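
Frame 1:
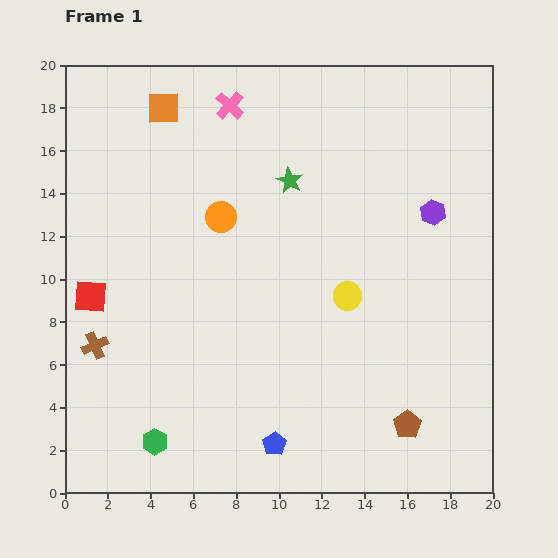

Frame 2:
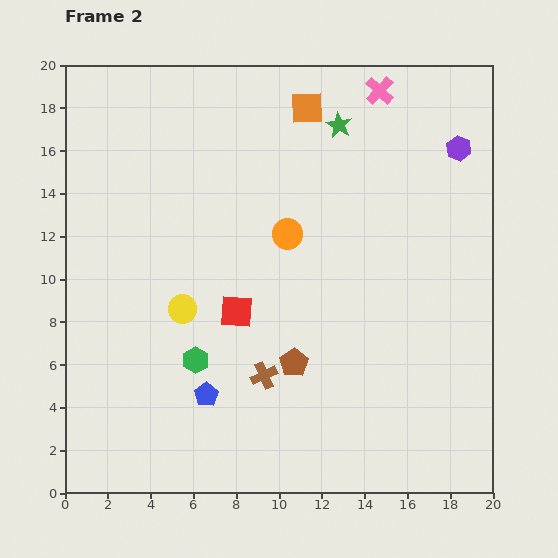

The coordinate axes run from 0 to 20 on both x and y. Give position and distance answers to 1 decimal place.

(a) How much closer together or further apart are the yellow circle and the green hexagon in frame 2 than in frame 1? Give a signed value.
-8.8

Distance in frame 1: 11.3. Distance in frame 2: 2.5.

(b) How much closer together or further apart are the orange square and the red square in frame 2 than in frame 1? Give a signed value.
+0.7

Distance in frame 1: 9.4. Distance in frame 2: 10.1.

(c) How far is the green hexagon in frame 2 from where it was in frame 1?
4.2

The green hexagon moved from (4.2, 2.4) to (6.1, 6.2), a distance of √(1.9² + 3.8²) ≈ 4.2.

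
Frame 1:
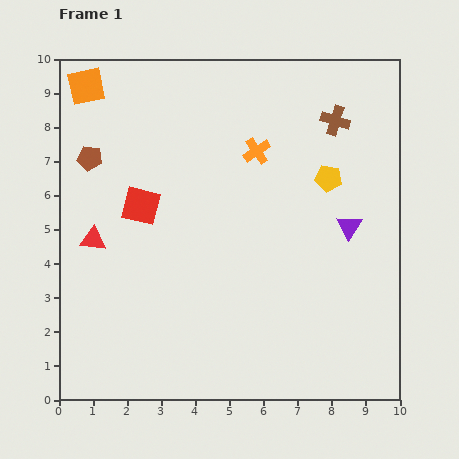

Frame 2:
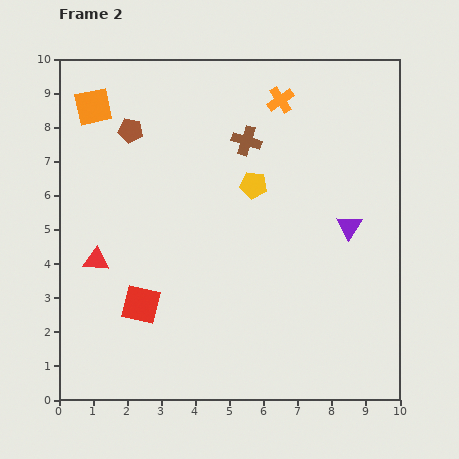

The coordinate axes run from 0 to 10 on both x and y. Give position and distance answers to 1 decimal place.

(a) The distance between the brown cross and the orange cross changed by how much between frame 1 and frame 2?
-0.9

Distance in frame 1: 2.5. Distance in frame 2: 1.6.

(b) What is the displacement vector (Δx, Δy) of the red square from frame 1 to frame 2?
(0.0, -2.9)

The red square was at (2.4, 5.7) in frame 1 and (2.4, 2.8) in frame 2.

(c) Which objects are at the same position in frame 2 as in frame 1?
the purple triangle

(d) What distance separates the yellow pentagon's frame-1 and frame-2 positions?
2.2

The yellow pentagon moved from (7.9, 6.5) to (5.7, 6.3), a distance of √(2.2² + 0.2²) ≈ 2.2.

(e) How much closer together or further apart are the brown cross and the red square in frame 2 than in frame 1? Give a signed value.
-0.5

Distance in frame 1: 6.2. Distance in frame 2: 5.7.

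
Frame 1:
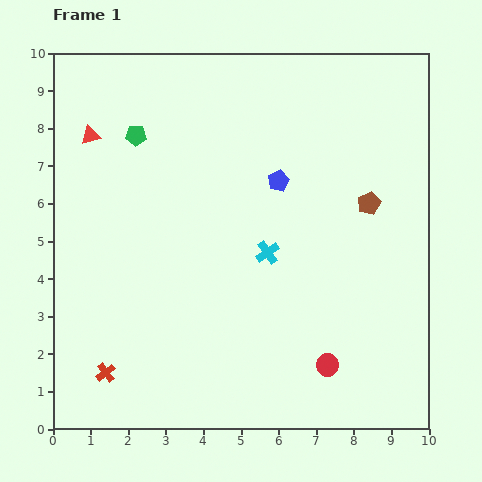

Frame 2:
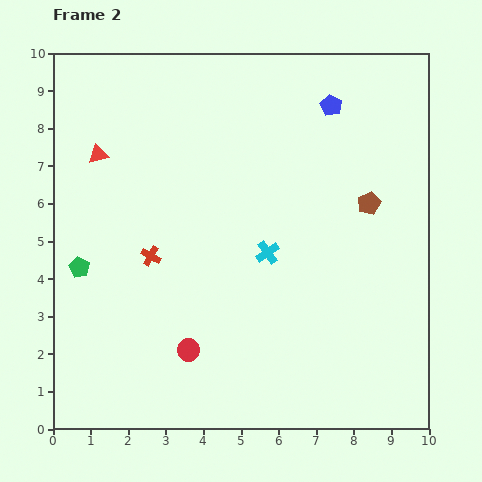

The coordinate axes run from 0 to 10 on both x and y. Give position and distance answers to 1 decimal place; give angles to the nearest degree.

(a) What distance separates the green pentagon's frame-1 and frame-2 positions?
3.8

The green pentagon moved from (2.2, 7.8) to (0.7, 4.3), a distance of √(1.5² + 3.5²) ≈ 3.8.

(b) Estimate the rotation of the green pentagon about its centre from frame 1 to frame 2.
27° clockwise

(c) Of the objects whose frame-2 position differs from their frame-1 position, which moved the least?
the red triangle

(moved 0.5)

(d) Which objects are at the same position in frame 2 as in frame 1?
the cyan cross, the brown pentagon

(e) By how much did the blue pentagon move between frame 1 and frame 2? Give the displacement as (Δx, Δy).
(1.4, 2.0)

The blue pentagon was at (6.0, 6.6) in frame 1 and (7.4, 8.6) in frame 2.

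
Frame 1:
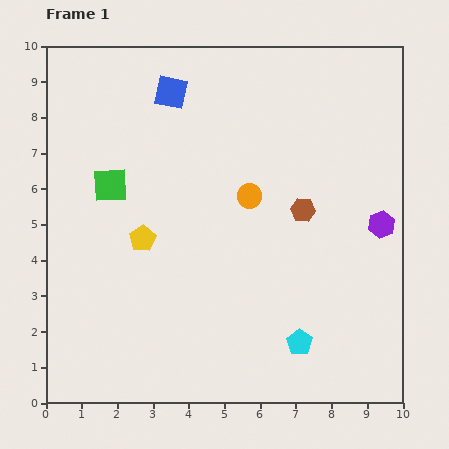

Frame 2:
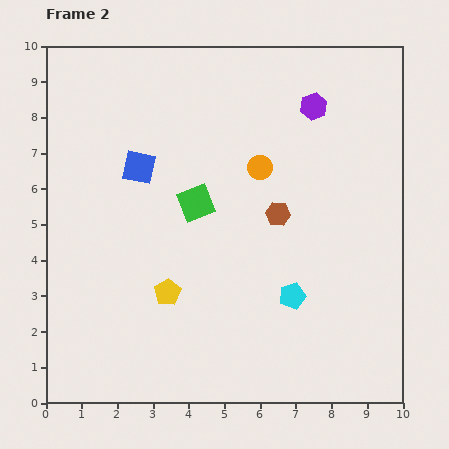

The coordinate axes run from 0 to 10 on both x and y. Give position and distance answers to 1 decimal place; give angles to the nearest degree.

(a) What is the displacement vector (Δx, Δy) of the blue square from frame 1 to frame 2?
(-0.9, -2.1)

The blue square was at (3.5, 8.7) in frame 1 and (2.6, 6.6) in frame 2.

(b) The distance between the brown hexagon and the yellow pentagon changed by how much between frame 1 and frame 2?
-0.8

Distance in frame 1: 4.6. Distance in frame 2: 3.8.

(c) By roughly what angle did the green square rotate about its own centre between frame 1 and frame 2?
18° counter-clockwise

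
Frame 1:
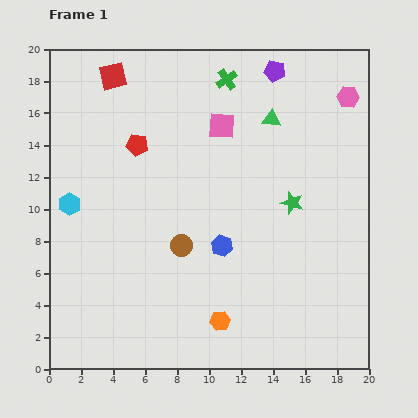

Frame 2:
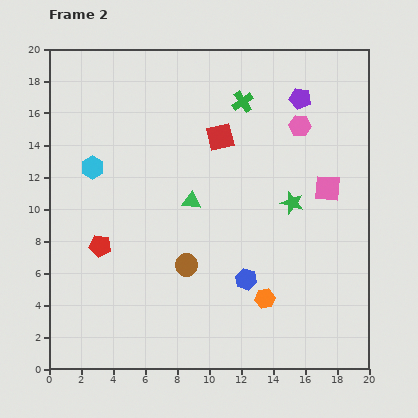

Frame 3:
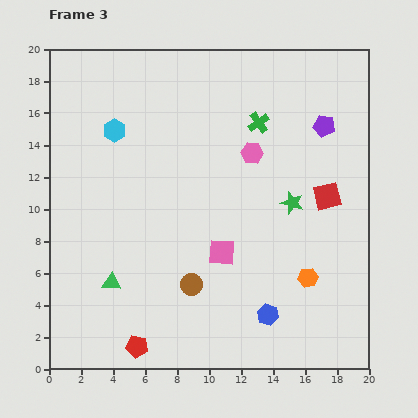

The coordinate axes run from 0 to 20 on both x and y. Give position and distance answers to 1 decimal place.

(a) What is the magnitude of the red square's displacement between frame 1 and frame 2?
7.7

The red square moved from (4.0, 18.3) to (10.7, 14.5), a distance of √(6.7² + 3.8²) ≈ 7.7.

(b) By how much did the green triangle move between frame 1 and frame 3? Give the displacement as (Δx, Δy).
(-10.0, -10.2)

The green triangle was at (13.9, 15.6) in frame 1 and (3.9, 5.4) in frame 3.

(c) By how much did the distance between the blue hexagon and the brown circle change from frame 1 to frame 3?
+2.7

Distance in frame 1: 2.5. Distance in frame 3: 5.2.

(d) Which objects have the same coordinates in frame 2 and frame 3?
the green star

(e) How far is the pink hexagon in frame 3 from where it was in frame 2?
3.4

The pink hexagon moved from (15.7, 15.2) to (12.7, 13.5), a distance of √(3.0² + 1.7²) ≈ 3.4.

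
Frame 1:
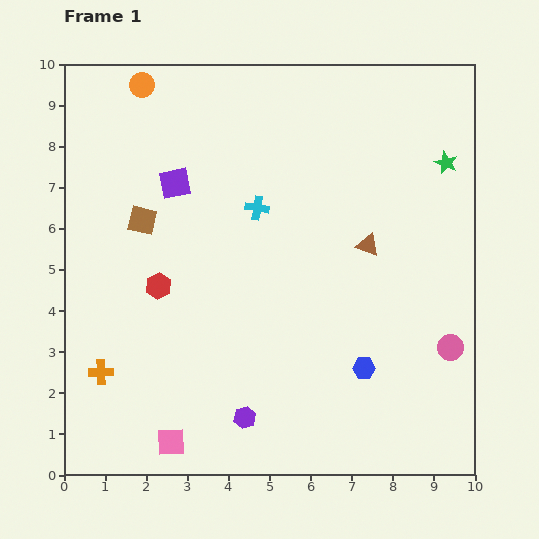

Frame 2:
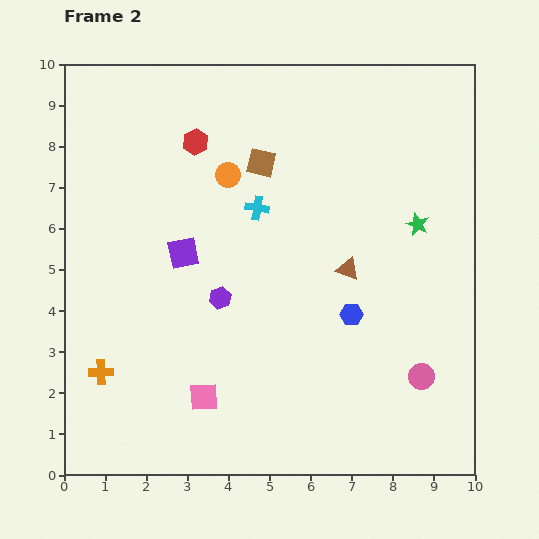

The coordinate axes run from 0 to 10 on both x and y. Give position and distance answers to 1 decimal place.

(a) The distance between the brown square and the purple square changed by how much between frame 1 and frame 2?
+1.7

Distance in frame 1: 1.2. Distance in frame 2: 2.9.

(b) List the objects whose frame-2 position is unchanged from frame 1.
the cyan cross, the orange cross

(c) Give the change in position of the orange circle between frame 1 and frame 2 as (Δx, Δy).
(2.1, -2.2)

The orange circle was at (1.9, 9.5) in frame 1 and (4.0, 7.3) in frame 2.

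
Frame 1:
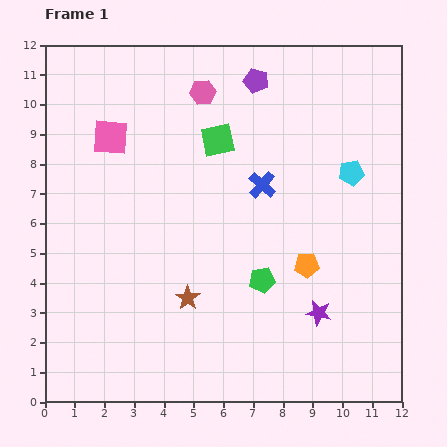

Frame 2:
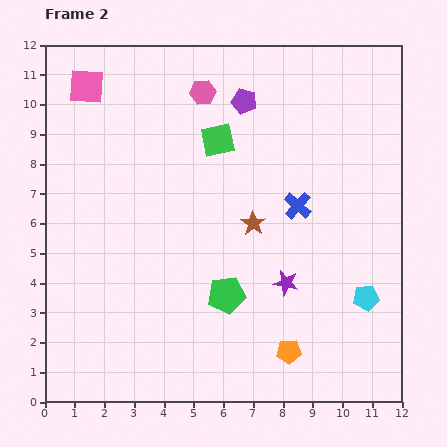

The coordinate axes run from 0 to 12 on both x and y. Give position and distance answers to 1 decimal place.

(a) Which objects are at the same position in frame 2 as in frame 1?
the pink hexagon, the green square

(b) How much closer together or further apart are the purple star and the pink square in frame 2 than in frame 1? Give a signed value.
+0.2

Distance in frame 1: 9.2. Distance in frame 2: 9.4.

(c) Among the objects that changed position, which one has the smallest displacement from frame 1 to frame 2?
the purple pentagon

(moved 0.8)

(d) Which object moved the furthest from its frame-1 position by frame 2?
the cyan pentagon

(moved 4.2; next 3.3)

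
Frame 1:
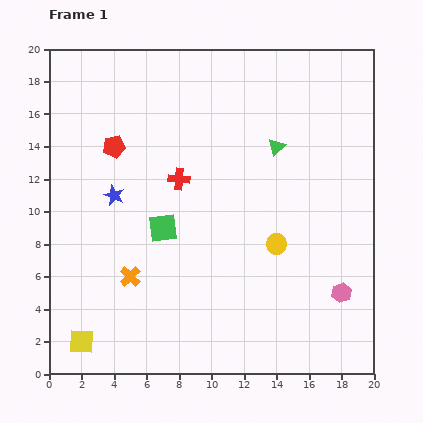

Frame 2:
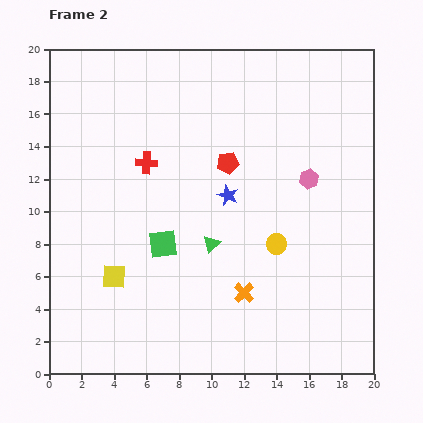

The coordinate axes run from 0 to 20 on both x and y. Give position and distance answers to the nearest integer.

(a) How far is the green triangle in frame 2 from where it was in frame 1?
7

The green triangle moved from (14, 14) to (10, 8), a distance of √(4² + 6²) ≈ 7.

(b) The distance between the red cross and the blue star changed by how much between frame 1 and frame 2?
+1

Distance in frame 1: 4. Distance in frame 2: 5.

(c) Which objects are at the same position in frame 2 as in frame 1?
the yellow circle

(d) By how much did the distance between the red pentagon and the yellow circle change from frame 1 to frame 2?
-6

Distance in frame 1: 12. Distance in frame 2: 6.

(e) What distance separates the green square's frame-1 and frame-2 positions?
1

The green square moved from (7, 9) to (7, 8), a distance of √(0² + 1²) ≈ 1.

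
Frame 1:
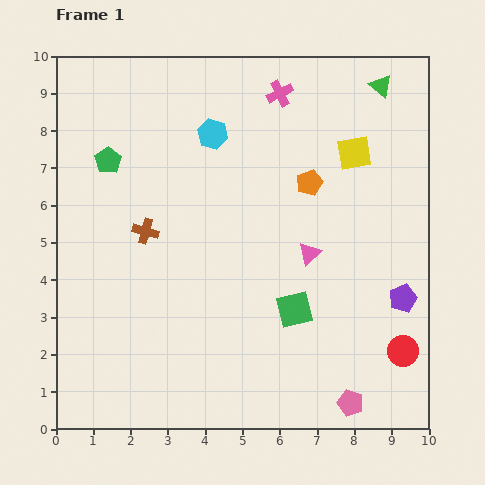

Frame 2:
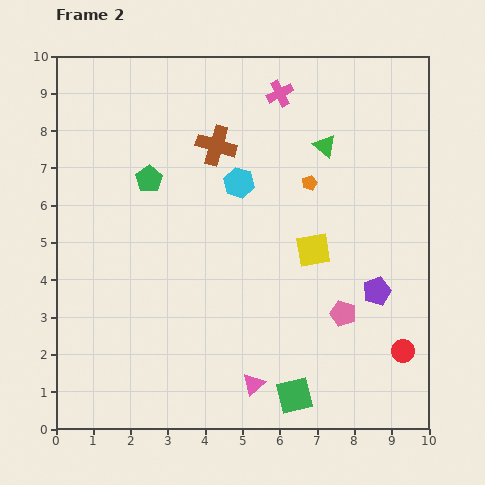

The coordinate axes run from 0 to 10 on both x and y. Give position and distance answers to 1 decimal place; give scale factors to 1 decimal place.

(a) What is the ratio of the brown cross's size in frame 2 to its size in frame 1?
1.6×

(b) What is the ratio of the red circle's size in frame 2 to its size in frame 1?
0.7×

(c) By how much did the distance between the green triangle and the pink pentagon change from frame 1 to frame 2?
-4.0

Distance in frame 1: 8.5. Distance in frame 2: 4.5.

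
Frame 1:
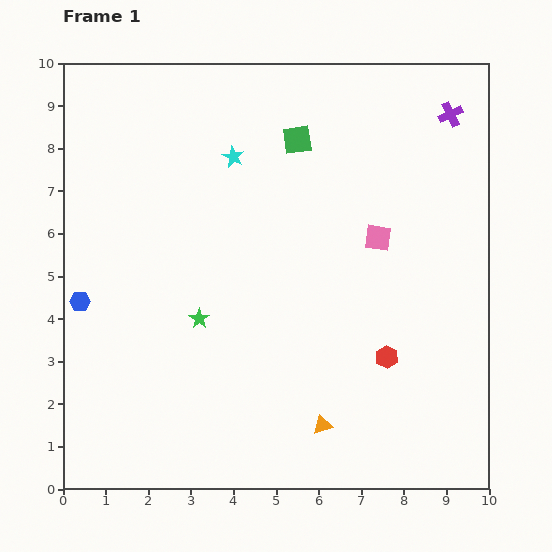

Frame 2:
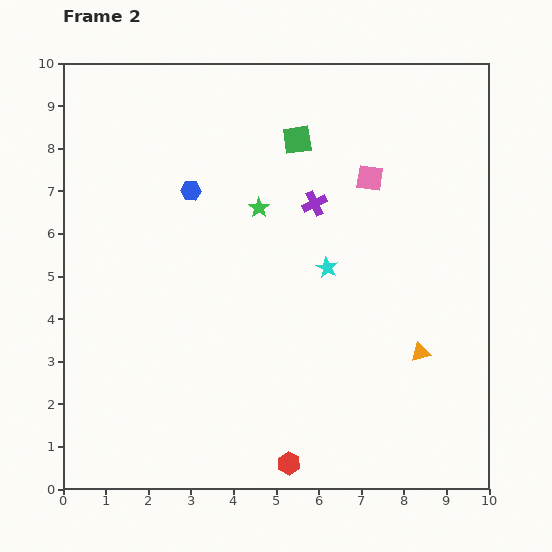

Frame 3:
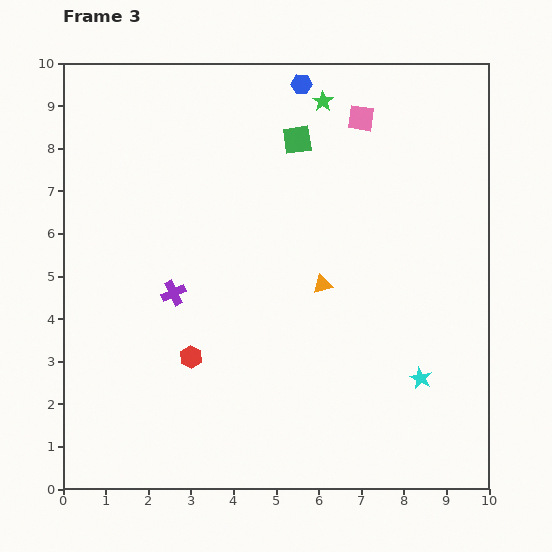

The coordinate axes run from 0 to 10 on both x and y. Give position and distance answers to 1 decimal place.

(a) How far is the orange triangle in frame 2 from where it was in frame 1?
2.9

The orange triangle moved from (6.1, 1.5) to (8.4, 3.2), a distance of √(2.3² + 1.7²) ≈ 2.9.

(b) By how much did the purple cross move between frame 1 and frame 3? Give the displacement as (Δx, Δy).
(-6.5, -4.2)

The purple cross was at (9.1, 8.8) in frame 1 and (2.6, 4.6) in frame 3.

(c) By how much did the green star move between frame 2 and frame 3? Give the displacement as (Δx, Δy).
(1.5, 2.5)

The green star was at (4.6, 6.6) in frame 2 and (6.1, 9.1) in frame 3.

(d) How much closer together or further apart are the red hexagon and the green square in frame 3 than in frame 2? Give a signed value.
-1.9

Distance in frame 2: 7.6. Distance in frame 3: 5.7.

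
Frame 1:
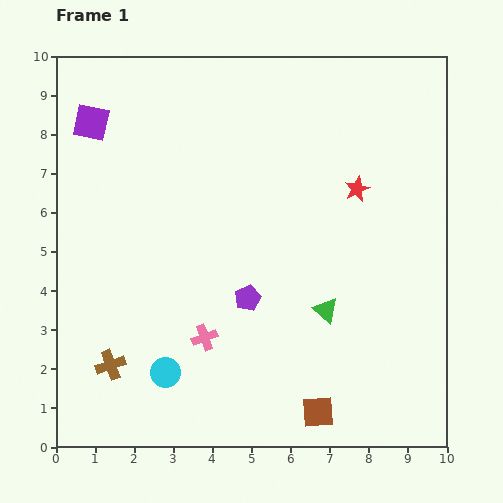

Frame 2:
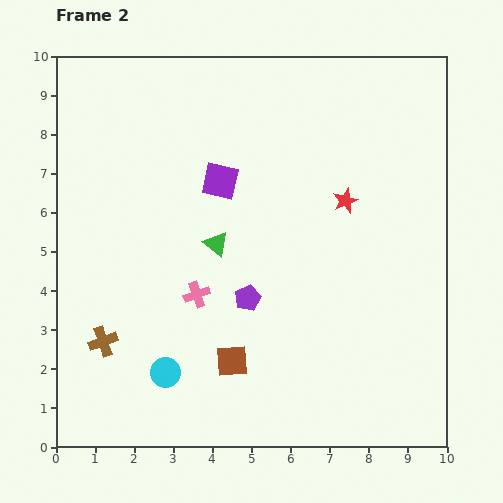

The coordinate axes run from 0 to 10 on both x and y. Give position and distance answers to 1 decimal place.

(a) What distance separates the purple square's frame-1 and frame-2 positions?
3.6

The purple square moved from (0.9, 8.3) to (4.2, 6.8), a distance of √(3.3² + 1.5²) ≈ 3.6.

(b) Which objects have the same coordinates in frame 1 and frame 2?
the purple pentagon, the cyan circle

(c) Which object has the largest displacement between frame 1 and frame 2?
the purple square

(moved 3.6; next 3.3)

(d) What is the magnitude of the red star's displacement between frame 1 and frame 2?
0.4

The red star moved from (7.7, 6.6) to (7.4, 6.3), a distance of √(0.3² + 0.3²) ≈ 0.4.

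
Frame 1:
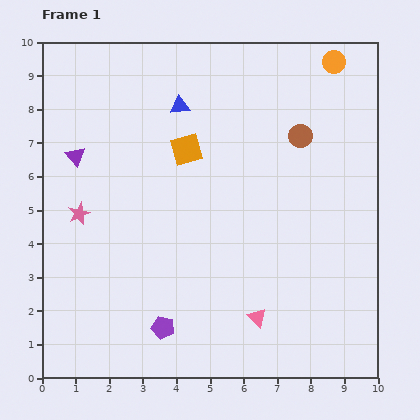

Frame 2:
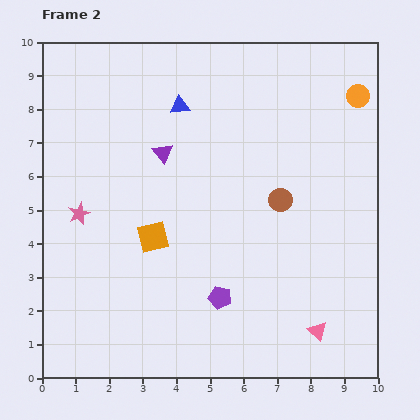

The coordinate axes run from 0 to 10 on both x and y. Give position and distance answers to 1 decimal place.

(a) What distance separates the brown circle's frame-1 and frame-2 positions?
2.0

The brown circle moved from (7.7, 7.2) to (7.1, 5.3), a distance of √(0.6² + 1.9²) ≈ 2.0.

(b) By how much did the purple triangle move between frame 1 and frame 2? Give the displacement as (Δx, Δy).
(2.6, 0.1)

The purple triangle was at (1.0, 6.6) in frame 1 and (3.6, 6.7) in frame 2.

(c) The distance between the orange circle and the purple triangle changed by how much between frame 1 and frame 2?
-2.2

Distance in frame 1: 8.2. Distance in frame 2: 6.0.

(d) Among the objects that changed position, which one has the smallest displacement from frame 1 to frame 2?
the orange circle

(moved 1.2)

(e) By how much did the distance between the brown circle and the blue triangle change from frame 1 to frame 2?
+0.4

Distance in frame 1: 3.7. Distance in frame 2: 4.1.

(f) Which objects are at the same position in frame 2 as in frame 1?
the pink star, the blue triangle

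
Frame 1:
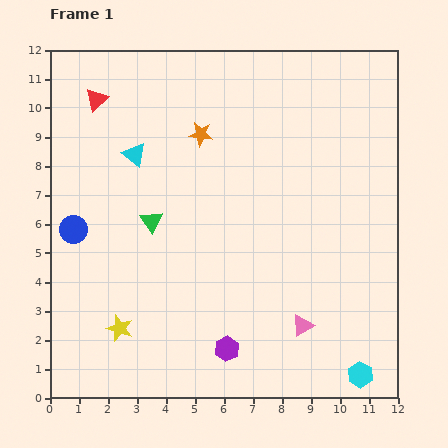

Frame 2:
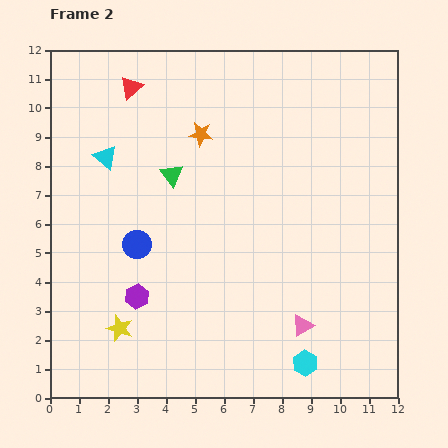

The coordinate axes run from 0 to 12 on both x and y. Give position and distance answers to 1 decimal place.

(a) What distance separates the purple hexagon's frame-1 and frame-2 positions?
3.6

The purple hexagon moved from (6.1, 1.7) to (3.0, 3.5), a distance of √(3.1² + 1.8²) ≈ 3.6.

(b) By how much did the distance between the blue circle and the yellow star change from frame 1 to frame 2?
-0.8

Distance in frame 1: 3.8. Distance in frame 2: 3.0.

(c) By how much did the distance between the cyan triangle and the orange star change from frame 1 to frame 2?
+1.0

Distance in frame 1: 2.4. Distance in frame 2: 3.4.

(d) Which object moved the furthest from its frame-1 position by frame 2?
the purple hexagon

(moved 3.6; next 2.3)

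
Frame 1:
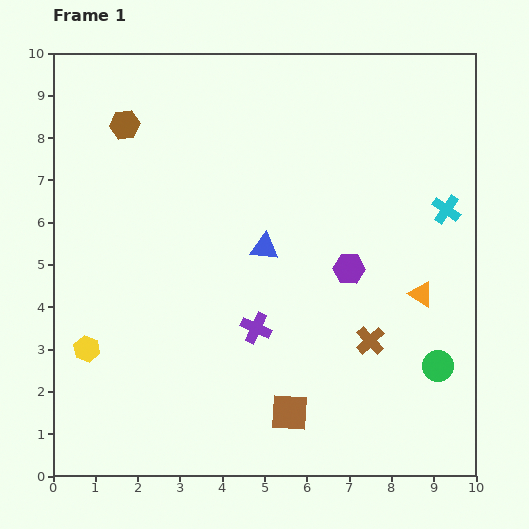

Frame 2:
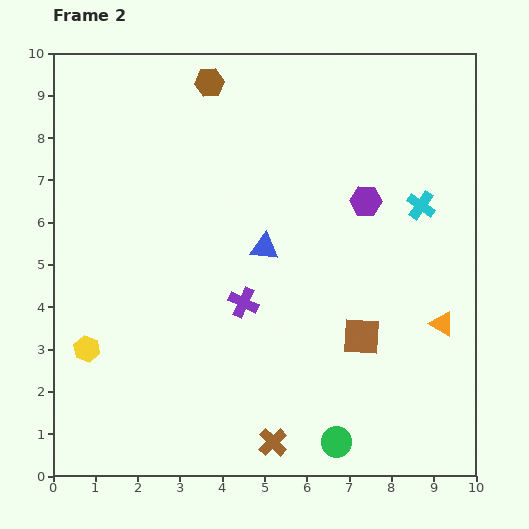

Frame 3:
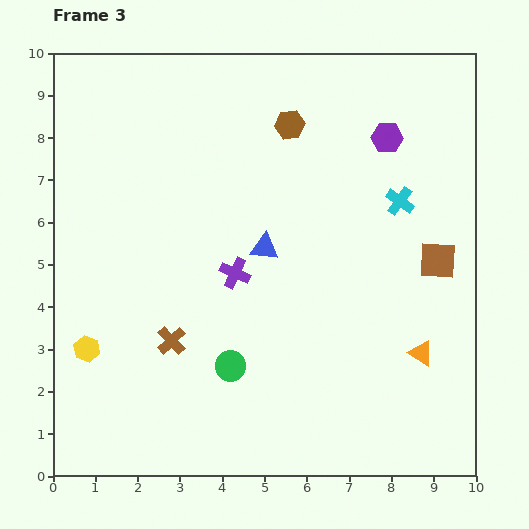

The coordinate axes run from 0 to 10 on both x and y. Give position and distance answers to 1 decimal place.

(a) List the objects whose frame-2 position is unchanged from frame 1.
the blue triangle, the yellow hexagon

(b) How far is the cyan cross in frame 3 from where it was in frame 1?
1.1

The cyan cross moved from (9.3, 6.3) to (8.2, 6.5), a distance of √(1.1² + 0.2²) ≈ 1.1.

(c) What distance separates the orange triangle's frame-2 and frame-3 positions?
0.9

The orange triangle moved from (9.2, 3.6) to (8.7, 2.9), a distance of √(0.5² + 0.7²) ≈ 0.9.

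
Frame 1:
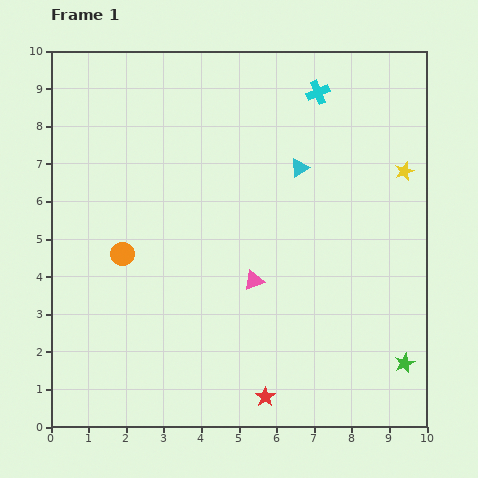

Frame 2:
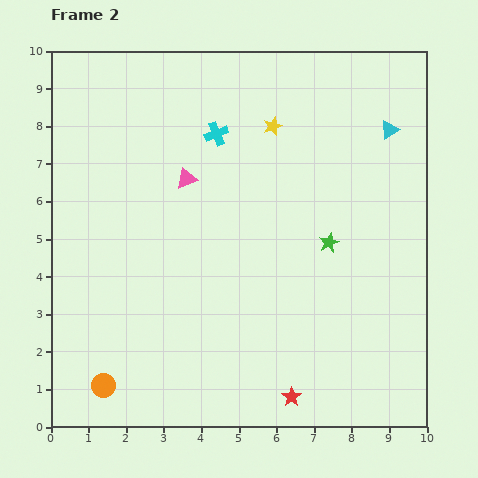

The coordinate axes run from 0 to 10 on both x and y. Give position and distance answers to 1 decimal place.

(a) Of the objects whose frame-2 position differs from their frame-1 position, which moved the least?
the red star

(moved 0.7)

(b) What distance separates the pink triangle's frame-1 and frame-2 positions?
3.2

The pink triangle moved from (5.4, 3.9) to (3.6, 6.6), a distance of √(1.8² + 2.7²) ≈ 3.2.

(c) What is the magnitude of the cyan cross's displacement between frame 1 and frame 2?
2.9

The cyan cross moved from (7.1, 8.9) to (4.4, 7.8), a distance of √(2.7² + 1.1²) ≈ 2.9.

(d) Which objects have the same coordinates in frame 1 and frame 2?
none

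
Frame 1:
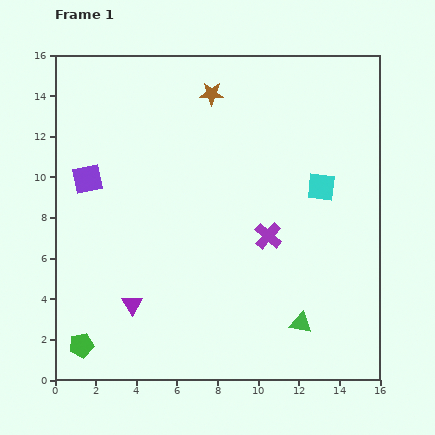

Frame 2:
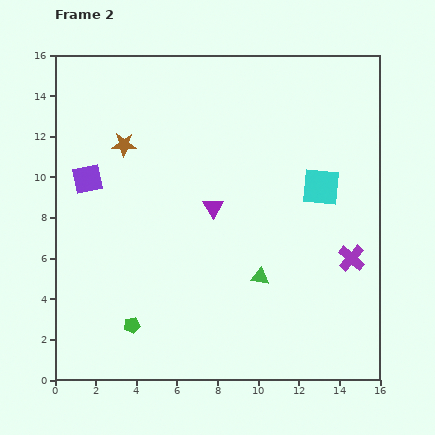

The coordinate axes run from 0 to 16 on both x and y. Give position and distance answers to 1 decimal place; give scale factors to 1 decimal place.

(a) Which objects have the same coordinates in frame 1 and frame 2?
the cyan square, the purple square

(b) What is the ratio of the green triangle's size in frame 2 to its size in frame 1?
0.8×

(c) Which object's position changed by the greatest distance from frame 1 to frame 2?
the purple triangle

(moved 6.2; next 5.0)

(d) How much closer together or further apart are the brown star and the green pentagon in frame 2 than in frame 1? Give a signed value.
-5.1

Distance in frame 1: 14.0. Distance in frame 2: 8.9.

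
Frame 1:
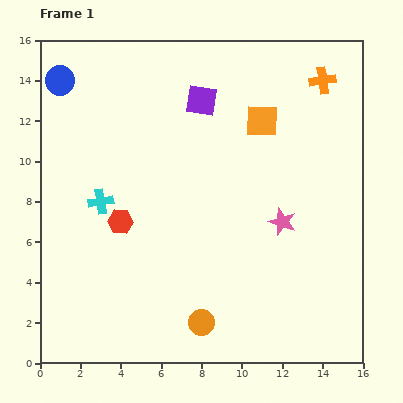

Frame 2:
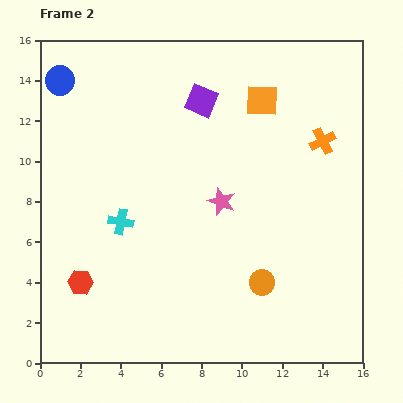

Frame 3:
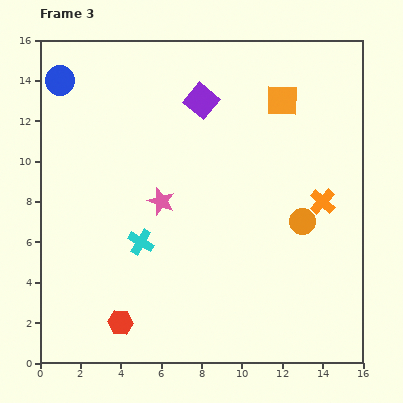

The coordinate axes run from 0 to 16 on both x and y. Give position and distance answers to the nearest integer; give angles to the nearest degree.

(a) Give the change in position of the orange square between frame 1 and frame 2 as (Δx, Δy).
(0, 1)

The orange square was at (11, 12) in frame 1 and (11, 13) in frame 2.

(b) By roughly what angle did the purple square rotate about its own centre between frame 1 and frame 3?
33° clockwise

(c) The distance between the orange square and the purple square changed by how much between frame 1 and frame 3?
+1

Distance in frame 1: 3. Distance in frame 3: 4.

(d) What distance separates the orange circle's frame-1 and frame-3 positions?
7

The orange circle moved from (8, 2) to (13, 7), a distance of √(5² + 5²) ≈ 7.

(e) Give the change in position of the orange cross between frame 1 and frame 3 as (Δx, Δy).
(0, -6)

The orange cross was at (14, 14) in frame 1 and (14, 8) in frame 3.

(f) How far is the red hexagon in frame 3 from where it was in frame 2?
3

The red hexagon moved from (2, 4) to (4, 2), a distance of √(2² + 2²) ≈ 3.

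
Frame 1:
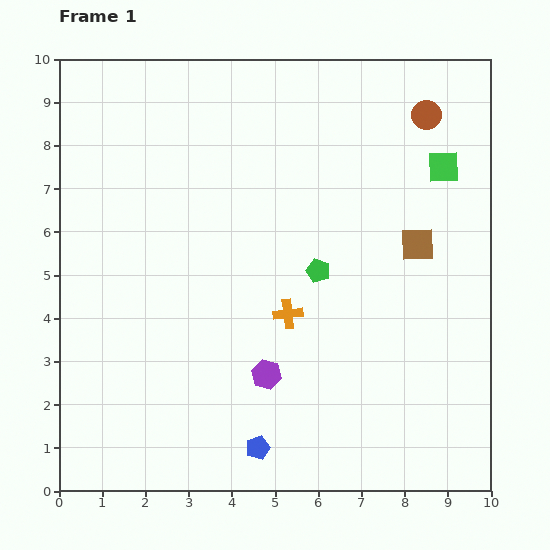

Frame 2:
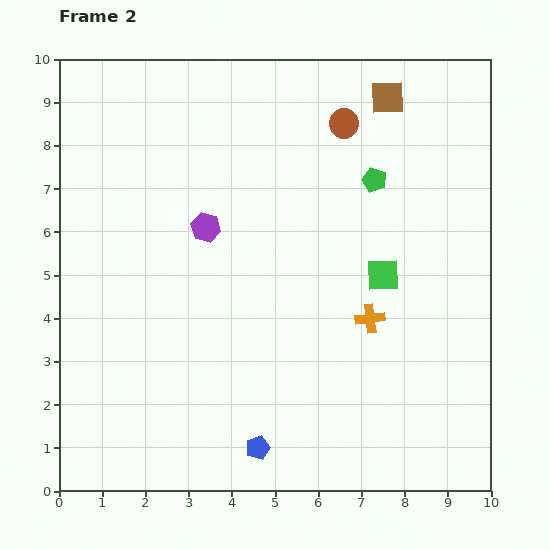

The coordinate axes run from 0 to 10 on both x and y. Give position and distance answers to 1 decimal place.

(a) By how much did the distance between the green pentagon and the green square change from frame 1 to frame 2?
-1.6

Distance in frame 1: 3.8. Distance in frame 2: 2.2.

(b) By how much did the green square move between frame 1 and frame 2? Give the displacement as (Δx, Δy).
(-1.4, -2.5)

The green square was at (8.9, 7.5) in frame 1 and (7.5, 5.0) in frame 2.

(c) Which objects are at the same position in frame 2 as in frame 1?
the blue pentagon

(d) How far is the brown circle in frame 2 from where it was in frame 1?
1.9

The brown circle moved from (8.5, 8.7) to (6.6, 8.5), a distance of √(1.9² + 0.2²) ≈ 1.9.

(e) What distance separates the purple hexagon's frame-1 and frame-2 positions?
3.7

The purple hexagon moved from (4.8, 2.7) to (3.4, 6.1), a distance of √(1.4² + 3.4²) ≈ 3.7.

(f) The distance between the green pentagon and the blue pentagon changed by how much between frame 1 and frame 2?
+2.5

Distance in frame 1: 4.3. Distance in frame 2: 6.8.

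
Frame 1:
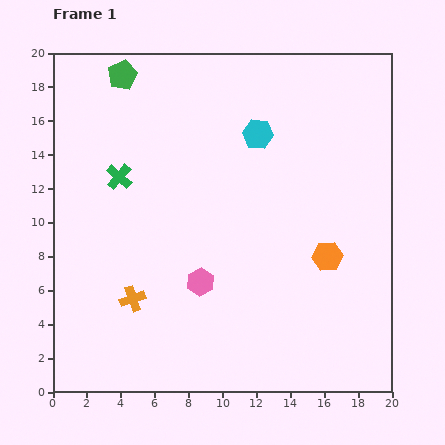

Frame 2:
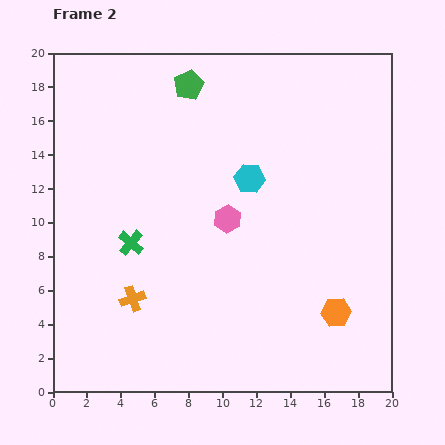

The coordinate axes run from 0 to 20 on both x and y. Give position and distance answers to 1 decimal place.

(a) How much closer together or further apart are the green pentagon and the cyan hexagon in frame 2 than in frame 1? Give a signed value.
-2.1

Distance in frame 1: 8.7. Distance in frame 2: 6.6.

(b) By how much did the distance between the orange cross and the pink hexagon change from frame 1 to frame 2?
+3.2

Distance in frame 1: 4.1. Distance in frame 2: 7.3.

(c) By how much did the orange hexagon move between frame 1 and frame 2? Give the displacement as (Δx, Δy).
(0.5, -3.3)

The orange hexagon was at (16.2, 8.0) in frame 1 and (16.7, 4.7) in frame 2.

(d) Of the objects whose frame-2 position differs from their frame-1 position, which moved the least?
the cyan hexagon

(moved 2.6)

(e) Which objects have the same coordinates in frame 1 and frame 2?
the orange cross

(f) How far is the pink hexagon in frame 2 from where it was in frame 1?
4.0

The pink hexagon moved from (8.7, 6.5) to (10.3, 10.2), a distance of √(1.6² + 3.7²) ≈ 4.0.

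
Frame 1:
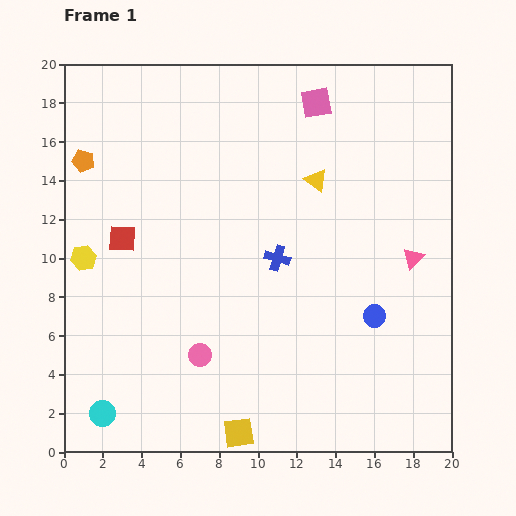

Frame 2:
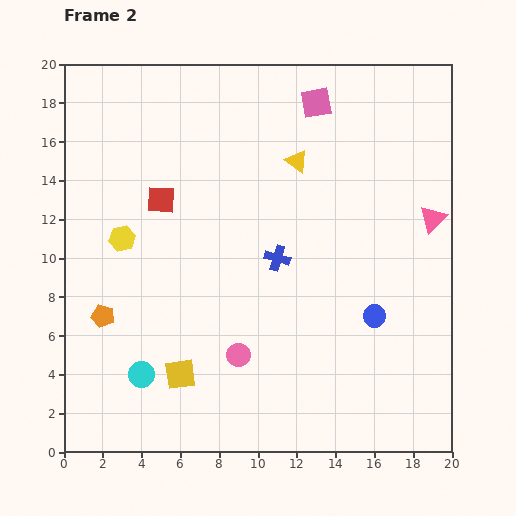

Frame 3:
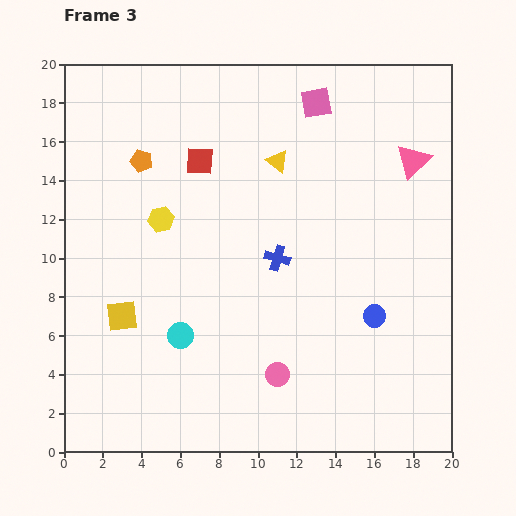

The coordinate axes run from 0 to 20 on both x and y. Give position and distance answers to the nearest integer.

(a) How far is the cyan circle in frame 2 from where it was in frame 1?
3

The cyan circle moved from (2, 2) to (4, 4), a distance of √(2² + 2²) ≈ 3.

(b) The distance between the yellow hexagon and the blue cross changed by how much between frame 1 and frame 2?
-2

Distance in frame 1: 10. Distance in frame 2: 8.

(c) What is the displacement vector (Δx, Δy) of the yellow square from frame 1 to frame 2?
(-3, 3)

The yellow square was at (9, 1) in frame 1 and (6, 4) in frame 2.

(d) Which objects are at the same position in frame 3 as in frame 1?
the blue circle, the blue cross, the pink square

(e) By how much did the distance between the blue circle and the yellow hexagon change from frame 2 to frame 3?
-2

Distance in frame 2: 14. Distance in frame 3: 12.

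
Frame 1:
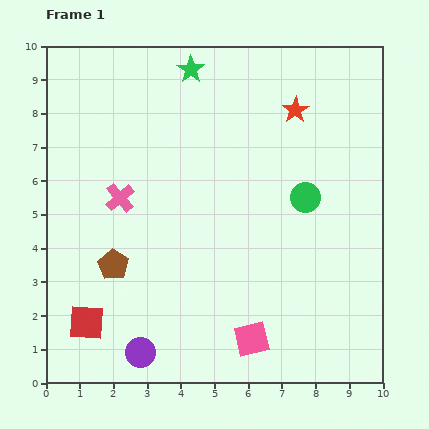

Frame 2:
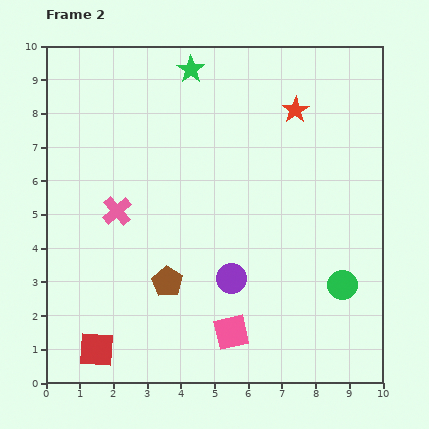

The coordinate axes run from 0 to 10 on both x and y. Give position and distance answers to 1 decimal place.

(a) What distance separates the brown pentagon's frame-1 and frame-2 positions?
1.7

The brown pentagon moved from (2.0, 3.5) to (3.6, 3.0), a distance of √(1.6² + 0.5²) ≈ 1.7.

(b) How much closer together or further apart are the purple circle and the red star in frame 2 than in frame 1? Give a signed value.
-3.2

Distance in frame 1: 8.5. Distance in frame 2: 5.3.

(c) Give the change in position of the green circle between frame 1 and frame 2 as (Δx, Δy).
(1.1, -2.6)

The green circle was at (7.7, 5.5) in frame 1 and (8.8, 2.9) in frame 2.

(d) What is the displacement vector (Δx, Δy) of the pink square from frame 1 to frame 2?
(-0.6, 0.2)

The pink square was at (6.1, 1.3) in frame 1 and (5.5, 1.5) in frame 2.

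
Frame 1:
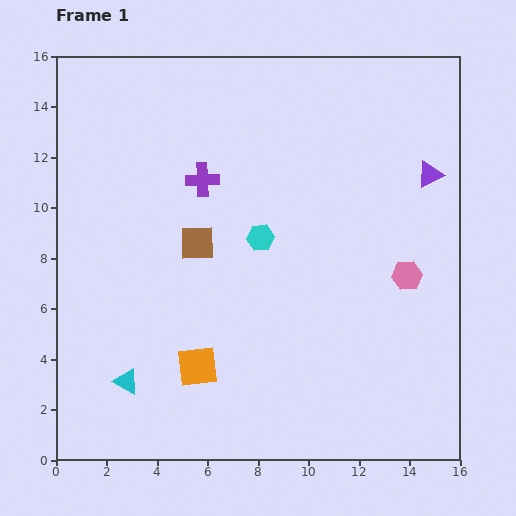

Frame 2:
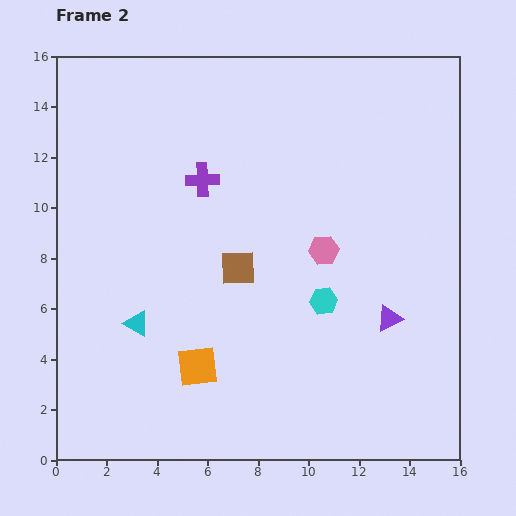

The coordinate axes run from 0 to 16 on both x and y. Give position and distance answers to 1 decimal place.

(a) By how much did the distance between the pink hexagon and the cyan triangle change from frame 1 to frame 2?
-4.0

Distance in frame 1: 11.9. Distance in frame 2: 7.9.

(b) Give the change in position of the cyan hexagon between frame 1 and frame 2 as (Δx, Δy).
(2.5, -2.5)

The cyan hexagon was at (8.1, 8.8) in frame 1 and (10.6, 6.3) in frame 2.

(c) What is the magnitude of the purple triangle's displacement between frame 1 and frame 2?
5.9

The purple triangle moved from (14.8, 11.3) to (13.2, 5.6), a distance of √(1.6² + 5.7²) ≈ 5.9.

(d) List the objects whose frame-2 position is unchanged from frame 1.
the orange square, the purple cross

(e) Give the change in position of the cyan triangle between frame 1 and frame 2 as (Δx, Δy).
(0.4, 2.3)

The cyan triangle was at (2.8, 3.1) in frame 1 and (3.2, 5.4) in frame 2.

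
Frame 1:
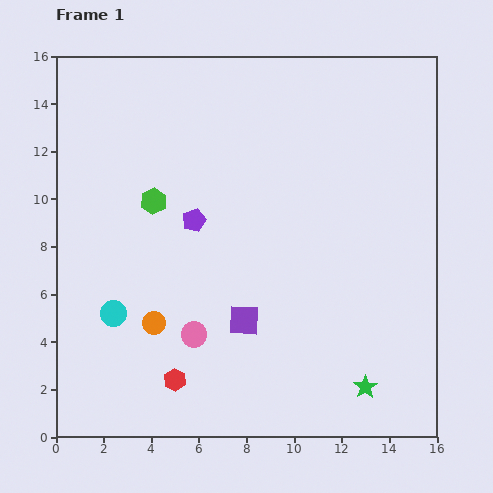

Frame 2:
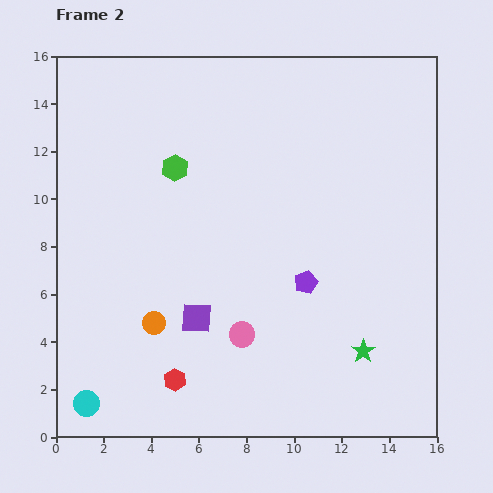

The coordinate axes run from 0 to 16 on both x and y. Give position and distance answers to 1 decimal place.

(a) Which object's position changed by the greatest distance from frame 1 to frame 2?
the purple pentagon

(moved 5.4; next 4.0)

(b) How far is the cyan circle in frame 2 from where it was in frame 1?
4.0

The cyan circle moved from (2.4, 5.2) to (1.3, 1.4), a distance of √(1.1² + 3.8²) ≈ 4.0.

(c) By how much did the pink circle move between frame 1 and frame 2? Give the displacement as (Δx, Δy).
(2.0, 0.0)

The pink circle was at (5.8, 4.3) in frame 1 and (7.8, 4.3) in frame 2.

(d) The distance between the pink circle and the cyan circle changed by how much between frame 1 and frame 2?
+3.6

Distance in frame 1: 3.5. Distance in frame 2: 7.1.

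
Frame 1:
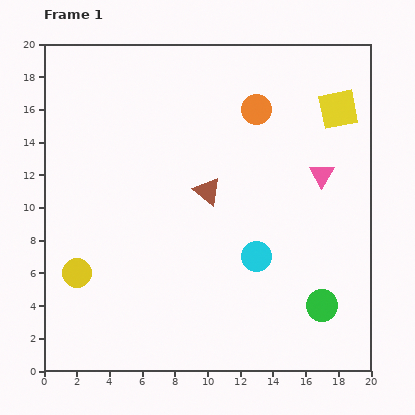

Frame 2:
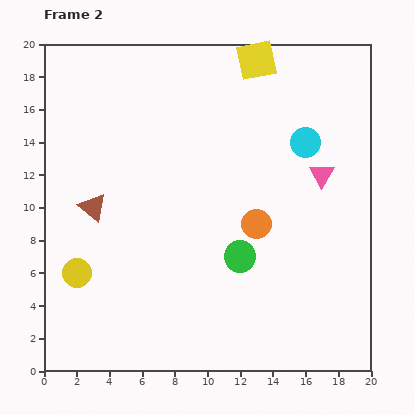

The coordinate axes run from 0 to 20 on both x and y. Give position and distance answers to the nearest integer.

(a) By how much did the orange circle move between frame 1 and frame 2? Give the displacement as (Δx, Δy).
(0, -7)

The orange circle was at (13, 16) in frame 1 and (13, 9) in frame 2.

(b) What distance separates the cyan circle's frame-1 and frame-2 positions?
8

The cyan circle moved from (13, 7) to (16, 14), a distance of √(3² + 7²) ≈ 8.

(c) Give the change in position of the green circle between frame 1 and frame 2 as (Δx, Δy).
(-5, 3)

The green circle was at (17, 4) in frame 1 and (12, 7) in frame 2.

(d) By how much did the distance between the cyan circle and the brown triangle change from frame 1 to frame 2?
+9

Distance in frame 1: 5. Distance in frame 2: 14.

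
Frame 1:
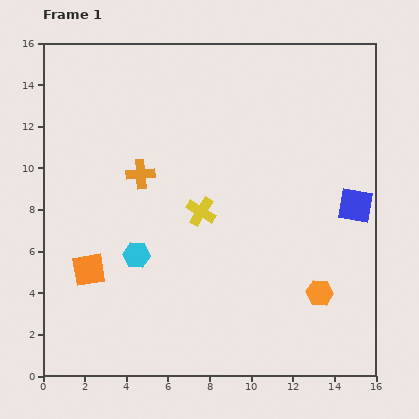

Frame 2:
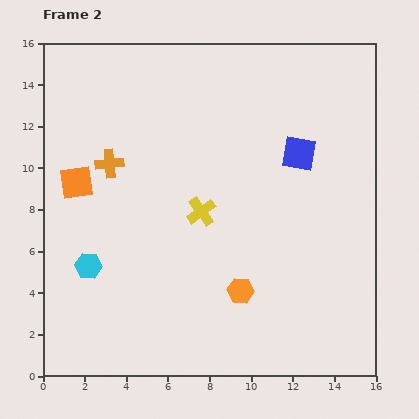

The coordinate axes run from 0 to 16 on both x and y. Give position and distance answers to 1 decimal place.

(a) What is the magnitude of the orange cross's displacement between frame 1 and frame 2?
1.6

The orange cross moved from (4.7, 9.7) to (3.2, 10.2), a distance of √(1.5² + 0.5²) ≈ 1.6.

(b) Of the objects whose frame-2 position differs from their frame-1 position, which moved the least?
the orange cross

(moved 1.6)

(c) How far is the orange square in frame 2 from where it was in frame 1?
4.2

The orange square moved from (2.2, 5.1) to (1.6, 9.3), a distance of √(0.6² + 4.2²) ≈ 4.2.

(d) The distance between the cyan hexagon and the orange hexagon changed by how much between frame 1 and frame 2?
-1.6

Distance in frame 1: 9.0. Distance in frame 2: 7.4.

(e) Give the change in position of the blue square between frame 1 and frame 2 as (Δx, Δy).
(-2.7, 2.5)

The blue square was at (15.0, 8.2) in frame 1 and (12.3, 10.7) in frame 2.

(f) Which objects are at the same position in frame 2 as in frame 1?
the yellow cross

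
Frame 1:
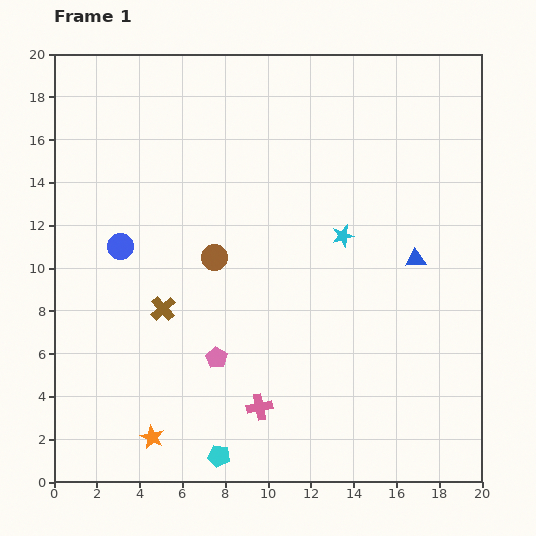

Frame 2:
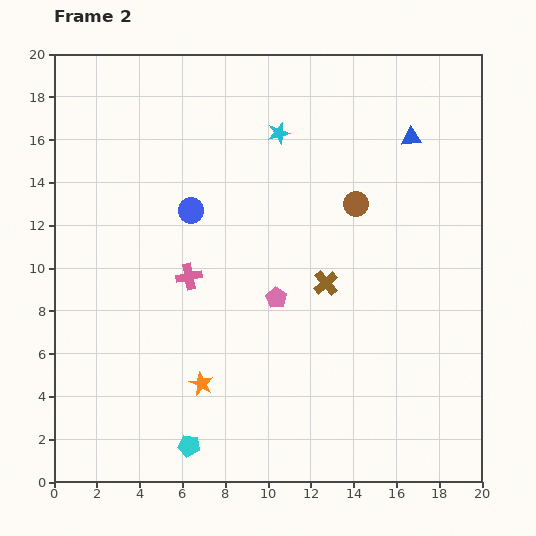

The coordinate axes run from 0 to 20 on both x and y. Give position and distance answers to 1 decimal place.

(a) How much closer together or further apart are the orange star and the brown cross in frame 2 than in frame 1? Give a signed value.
+1.5

Distance in frame 1: 6.0. Distance in frame 2: 7.5.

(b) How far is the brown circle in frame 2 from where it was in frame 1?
7.1

The brown circle moved from (7.5, 10.5) to (14.1, 13.0), a distance of √(6.6² + 2.5²) ≈ 7.1.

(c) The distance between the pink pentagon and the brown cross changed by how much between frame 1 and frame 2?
-1.0

Distance in frame 1: 3.4. Distance in frame 2: 2.4.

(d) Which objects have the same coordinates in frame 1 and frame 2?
none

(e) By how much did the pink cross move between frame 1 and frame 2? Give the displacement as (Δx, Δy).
(-3.3, 6.1)

The pink cross was at (9.6, 3.5) in frame 1 and (6.3, 9.6) in frame 2.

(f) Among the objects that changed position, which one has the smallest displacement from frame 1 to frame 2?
the cyan pentagon

(moved 1.5)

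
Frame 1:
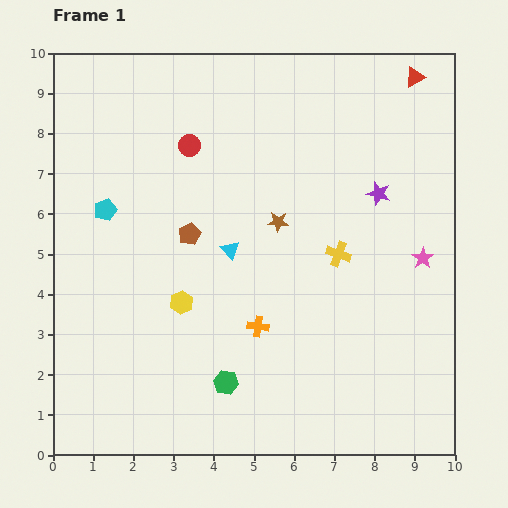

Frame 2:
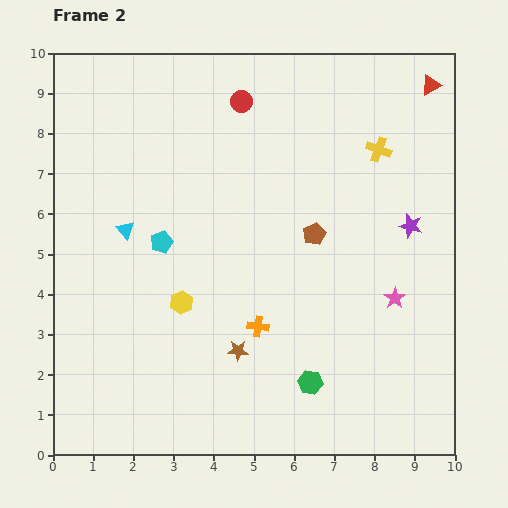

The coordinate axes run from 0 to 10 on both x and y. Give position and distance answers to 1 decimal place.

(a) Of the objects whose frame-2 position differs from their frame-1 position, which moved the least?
the red triangle

(moved 0.4)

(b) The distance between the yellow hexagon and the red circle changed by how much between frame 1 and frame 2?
+1.3

Distance in frame 1: 3.9. Distance in frame 2: 5.2.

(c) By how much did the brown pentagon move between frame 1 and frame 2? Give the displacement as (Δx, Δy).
(3.1, 0.0)

The brown pentagon was at (3.4, 5.5) in frame 1 and (6.5, 5.5) in frame 2.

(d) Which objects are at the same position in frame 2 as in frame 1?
the orange cross, the yellow hexagon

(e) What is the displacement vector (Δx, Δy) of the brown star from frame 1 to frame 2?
(-1.0, -3.2)

The brown star was at (5.6, 5.8) in frame 1 and (4.6, 2.6) in frame 2.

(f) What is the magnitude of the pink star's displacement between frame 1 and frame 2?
1.2

The pink star moved from (9.2, 4.9) to (8.5, 3.9), a distance of √(0.7² + 1.0²) ≈ 1.2.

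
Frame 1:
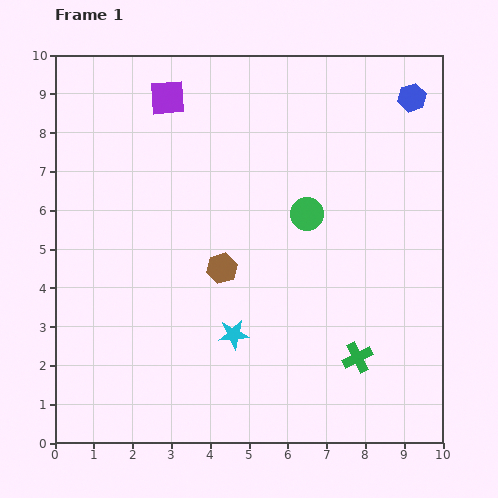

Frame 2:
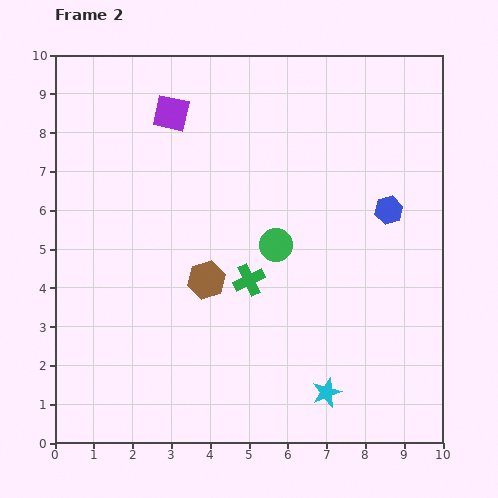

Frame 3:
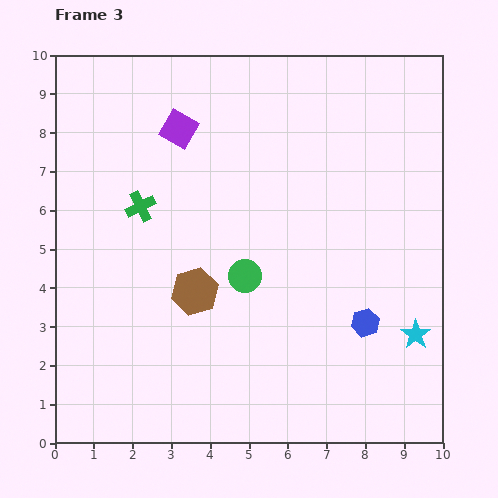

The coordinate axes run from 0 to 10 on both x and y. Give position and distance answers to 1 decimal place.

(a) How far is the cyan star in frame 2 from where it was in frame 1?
2.8

The cyan star moved from (4.6, 2.8) to (7.0, 1.3), a distance of √(2.4² + 1.5²) ≈ 2.8.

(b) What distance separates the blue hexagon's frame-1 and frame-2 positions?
3.0

The blue hexagon moved from (9.2, 8.9) to (8.6, 6.0), a distance of √(0.6² + 2.9²) ≈ 3.0.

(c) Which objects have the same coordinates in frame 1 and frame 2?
none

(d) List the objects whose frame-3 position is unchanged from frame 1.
none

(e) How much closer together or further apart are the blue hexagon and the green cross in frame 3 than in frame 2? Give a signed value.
+2.5

Distance in frame 2: 4.0. Distance in frame 3: 6.5.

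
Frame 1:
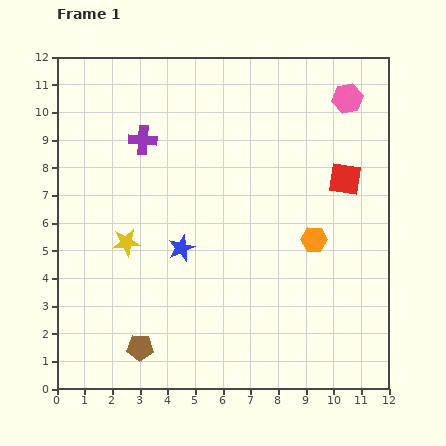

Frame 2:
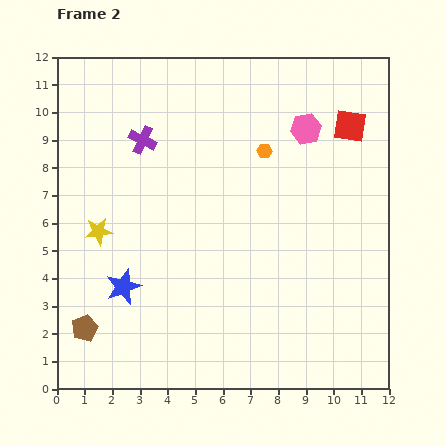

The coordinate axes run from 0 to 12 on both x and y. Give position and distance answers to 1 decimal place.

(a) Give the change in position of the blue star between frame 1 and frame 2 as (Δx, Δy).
(-2.1, -1.4)

The blue star was at (4.5, 5.1) in frame 1 and (2.4, 3.7) in frame 2.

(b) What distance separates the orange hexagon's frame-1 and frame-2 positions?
3.7

The orange hexagon moved from (9.3, 5.4) to (7.5, 8.6), a distance of √(1.8² + 3.2²) ≈ 3.7.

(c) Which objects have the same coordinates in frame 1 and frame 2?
the purple cross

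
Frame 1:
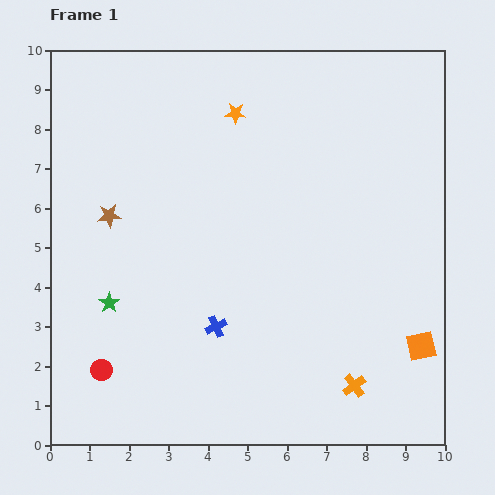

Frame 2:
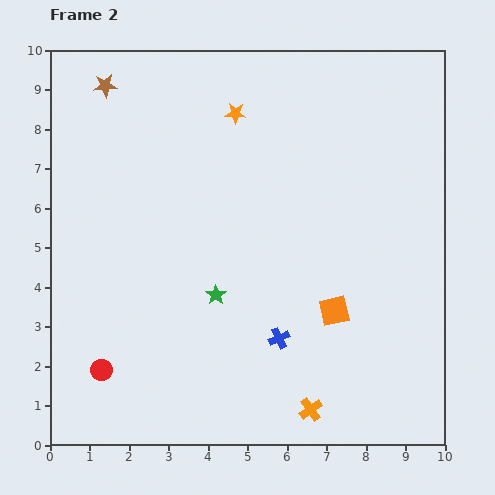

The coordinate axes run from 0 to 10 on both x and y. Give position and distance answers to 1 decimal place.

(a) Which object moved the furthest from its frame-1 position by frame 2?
the brown star

(moved 3.3; next 2.7)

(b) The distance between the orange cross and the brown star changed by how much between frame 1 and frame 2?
+2.2

Distance in frame 1: 7.5. Distance in frame 2: 9.7.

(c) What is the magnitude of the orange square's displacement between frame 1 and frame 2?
2.4

The orange square moved from (9.4, 2.5) to (7.2, 3.4), a distance of √(2.2² + 0.9²) ≈ 2.4.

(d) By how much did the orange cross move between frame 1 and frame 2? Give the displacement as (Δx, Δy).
(-1.1, -0.6)

The orange cross was at (7.7, 1.5) in frame 1 and (6.6, 0.9) in frame 2.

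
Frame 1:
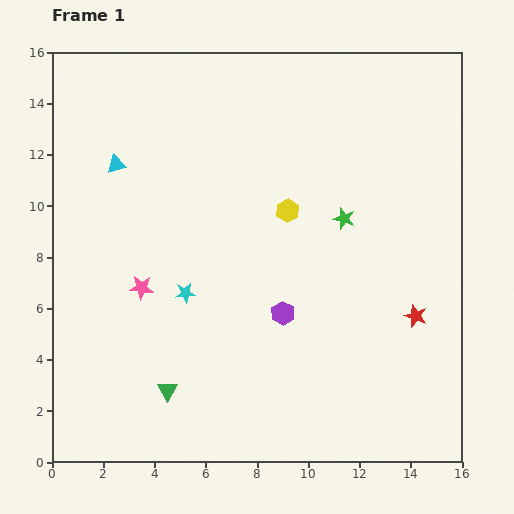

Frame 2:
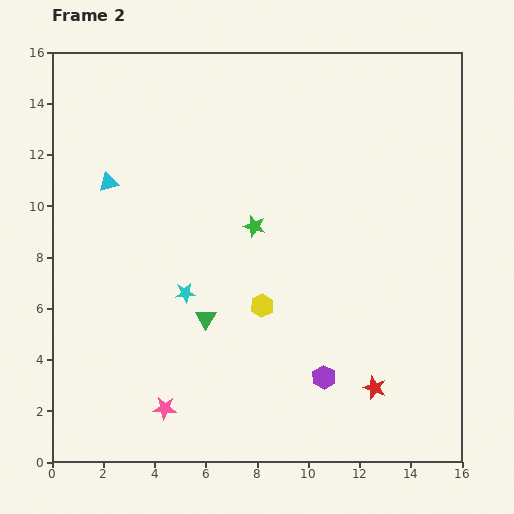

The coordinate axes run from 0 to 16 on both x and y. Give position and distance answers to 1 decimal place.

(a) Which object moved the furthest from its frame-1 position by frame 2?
the pink star

(moved 4.8; next 3.8)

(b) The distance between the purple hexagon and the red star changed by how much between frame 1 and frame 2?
-3.2

Distance in frame 1: 5.2. Distance in frame 2: 2.0.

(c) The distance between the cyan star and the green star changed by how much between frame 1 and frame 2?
-3.1

Distance in frame 1: 6.8. Distance in frame 2: 3.7.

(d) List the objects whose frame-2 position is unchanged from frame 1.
the cyan star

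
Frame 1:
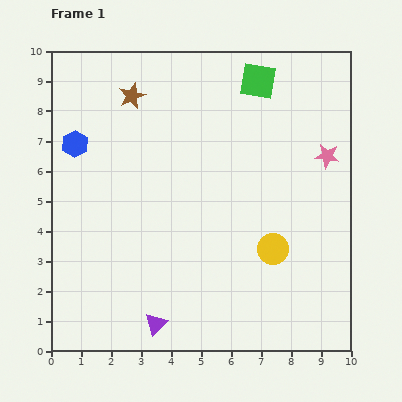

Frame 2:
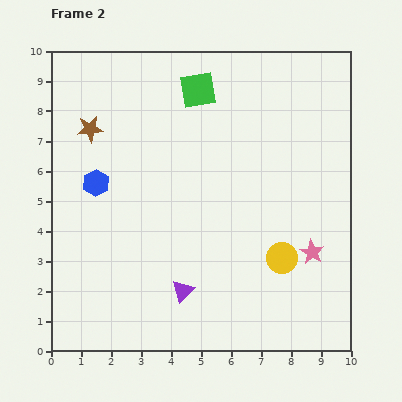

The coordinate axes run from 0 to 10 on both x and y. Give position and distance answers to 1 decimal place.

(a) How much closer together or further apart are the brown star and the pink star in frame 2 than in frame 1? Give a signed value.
+1.7

Distance in frame 1: 6.8. Distance in frame 2: 8.5.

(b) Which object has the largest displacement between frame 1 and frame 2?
the pink star

(moved 3.2; next 2.0)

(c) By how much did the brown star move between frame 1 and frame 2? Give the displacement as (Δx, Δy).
(-1.4, -1.1)

The brown star was at (2.7, 8.5) in frame 1 and (1.3, 7.4) in frame 2.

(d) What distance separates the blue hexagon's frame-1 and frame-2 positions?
1.5

The blue hexagon moved from (0.8, 6.9) to (1.5, 5.6), a distance of √(0.7² + 1.3²) ≈ 1.5.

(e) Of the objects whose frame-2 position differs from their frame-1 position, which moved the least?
the yellow circle

(moved 0.4)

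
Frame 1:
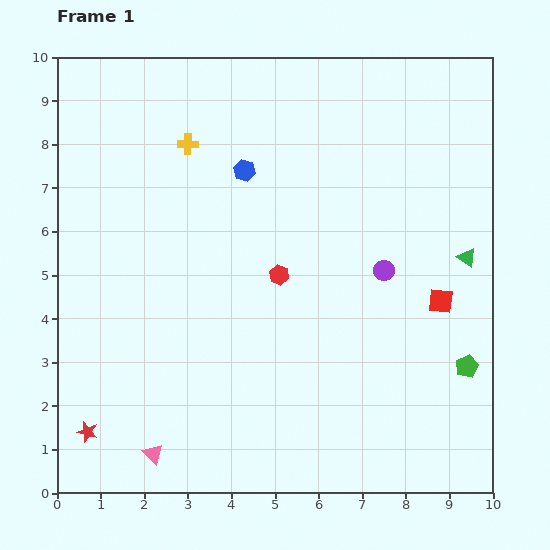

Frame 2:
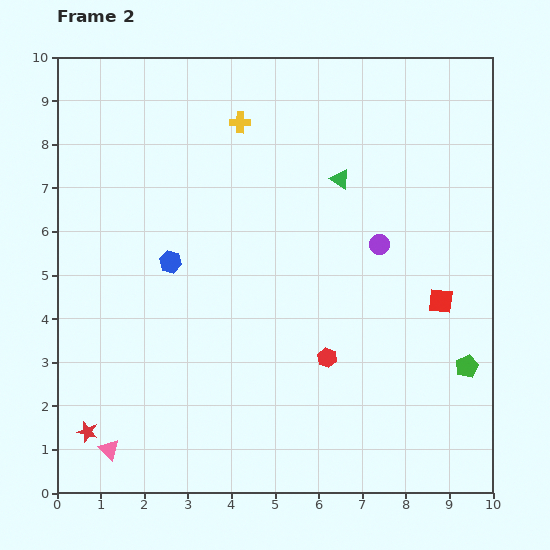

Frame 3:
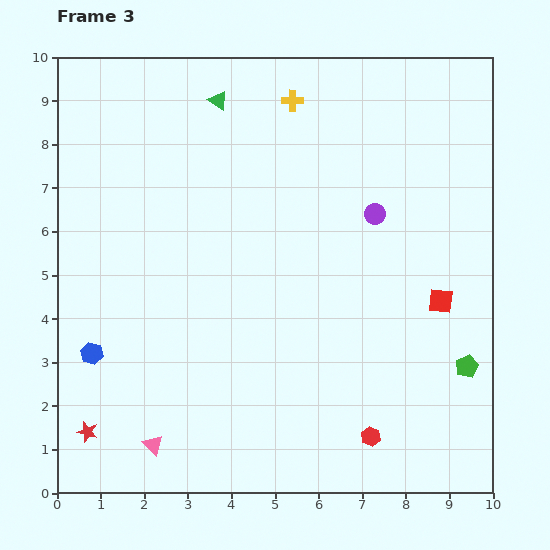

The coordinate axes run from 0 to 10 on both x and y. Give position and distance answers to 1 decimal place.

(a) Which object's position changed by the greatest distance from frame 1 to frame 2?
the green triangle

(moved 3.4; next 2.7)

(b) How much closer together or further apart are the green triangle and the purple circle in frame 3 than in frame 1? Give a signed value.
+2.5

Distance in frame 1: 1.9. Distance in frame 3: 4.4.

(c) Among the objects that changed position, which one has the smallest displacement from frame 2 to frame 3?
the purple circle

(moved 0.7)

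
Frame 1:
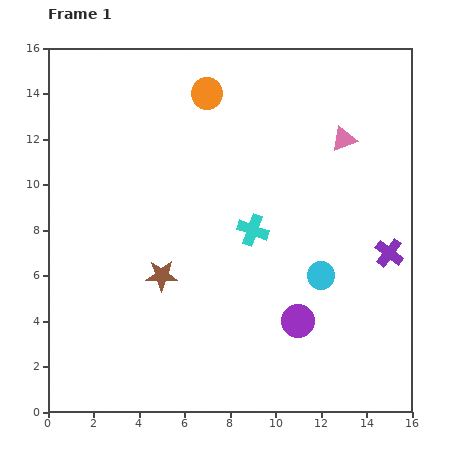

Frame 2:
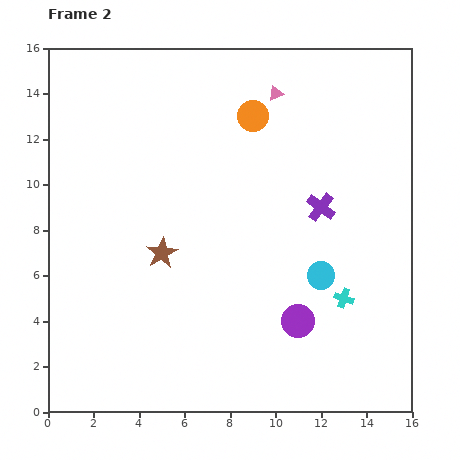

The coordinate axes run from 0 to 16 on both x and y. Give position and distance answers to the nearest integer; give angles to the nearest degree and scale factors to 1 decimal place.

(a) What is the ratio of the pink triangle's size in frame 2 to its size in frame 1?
0.6×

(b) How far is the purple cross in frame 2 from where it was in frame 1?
4

The purple cross moved from (15, 7) to (12, 9), a distance of √(3² + 2²) ≈ 4.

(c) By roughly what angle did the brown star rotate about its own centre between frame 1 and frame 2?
30° counter-clockwise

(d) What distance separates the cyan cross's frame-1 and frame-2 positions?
5

The cyan cross moved from (9, 8) to (13, 5), a distance of √(4² + 3²) ≈ 5.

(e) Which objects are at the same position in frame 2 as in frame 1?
the purple circle, the cyan circle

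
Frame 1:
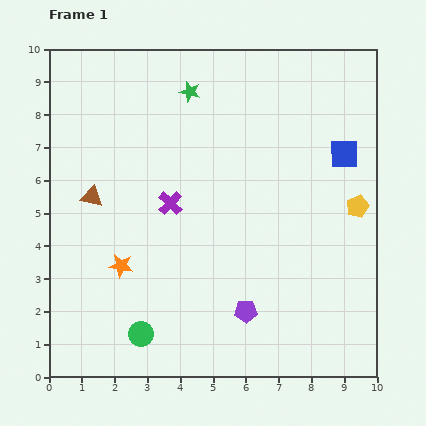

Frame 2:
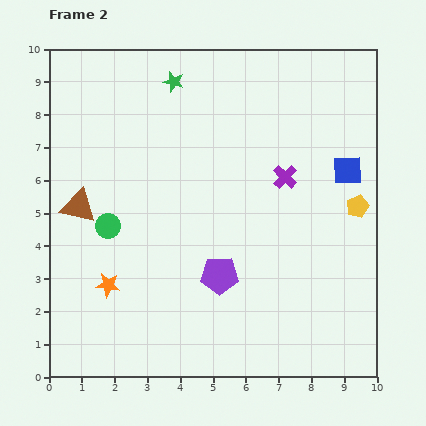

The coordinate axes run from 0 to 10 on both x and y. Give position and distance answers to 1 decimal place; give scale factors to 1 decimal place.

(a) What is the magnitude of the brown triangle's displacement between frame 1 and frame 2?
0.5

The brown triangle moved from (1.3, 5.5) to (0.9, 5.2), a distance of √(0.4² + 0.3²) ≈ 0.5.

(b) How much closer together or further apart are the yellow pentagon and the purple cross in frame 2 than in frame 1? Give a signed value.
-3.3

Distance in frame 1: 5.7. Distance in frame 2: 2.4.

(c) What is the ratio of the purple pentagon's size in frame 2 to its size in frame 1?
1.7×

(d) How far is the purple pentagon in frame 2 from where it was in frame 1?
1.4

The purple pentagon moved from (6.0, 2.0) to (5.2, 3.1), a distance of √(0.8² + 1.1²) ≈ 1.4.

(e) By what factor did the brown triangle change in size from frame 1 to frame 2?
1.6×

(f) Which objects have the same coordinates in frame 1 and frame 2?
the yellow pentagon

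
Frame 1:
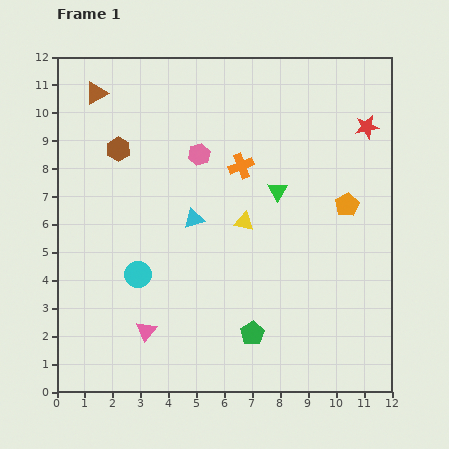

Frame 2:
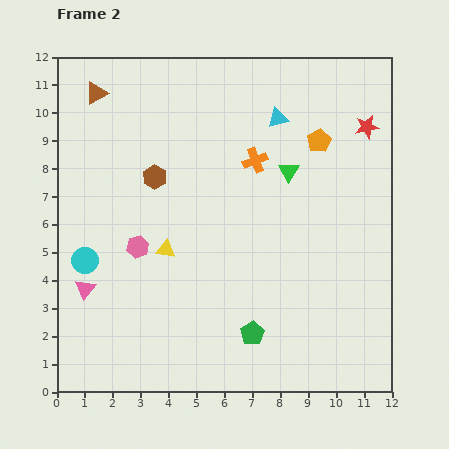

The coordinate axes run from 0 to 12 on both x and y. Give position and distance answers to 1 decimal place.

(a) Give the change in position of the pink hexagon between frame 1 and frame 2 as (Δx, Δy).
(-2.2, -3.3)

The pink hexagon was at (5.1, 8.5) in frame 1 and (2.9, 5.2) in frame 2.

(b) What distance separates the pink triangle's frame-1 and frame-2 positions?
2.7

The pink triangle moved from (3.2, 2.2) to (1.0, 3.7), a distance of √(2.2² + 1.5²) ≈ 2.7.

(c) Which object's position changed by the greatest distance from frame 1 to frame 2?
the cyan triangle

(moved 4.7; next 4.0)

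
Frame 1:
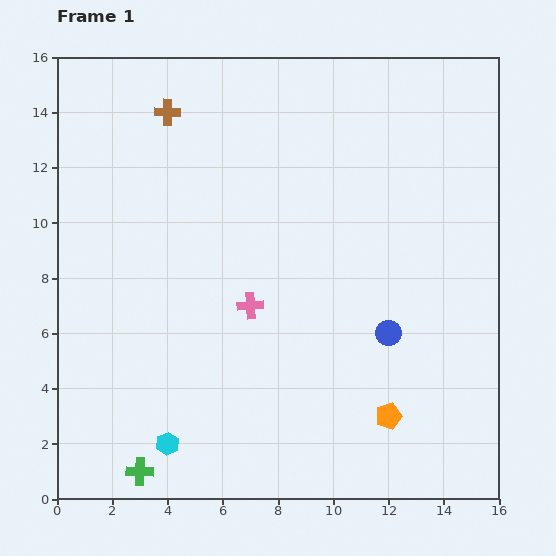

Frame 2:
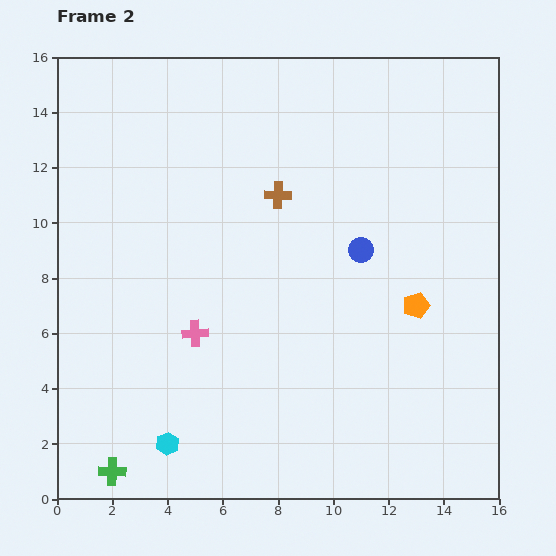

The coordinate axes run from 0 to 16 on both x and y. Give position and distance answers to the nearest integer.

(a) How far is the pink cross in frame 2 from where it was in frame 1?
2

The pink cross moved from (7, 7) to (5, 6), a distance of √(2² + 1²) ≈ 2.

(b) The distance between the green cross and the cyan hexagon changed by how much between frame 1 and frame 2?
+1

Distance in frame 1: 1. Distance in frame 2: 2.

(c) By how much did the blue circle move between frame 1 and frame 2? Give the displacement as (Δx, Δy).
(-1, 3)

The blue circle was at (12, 6) in frame 1 and (11, 9) in frame 2.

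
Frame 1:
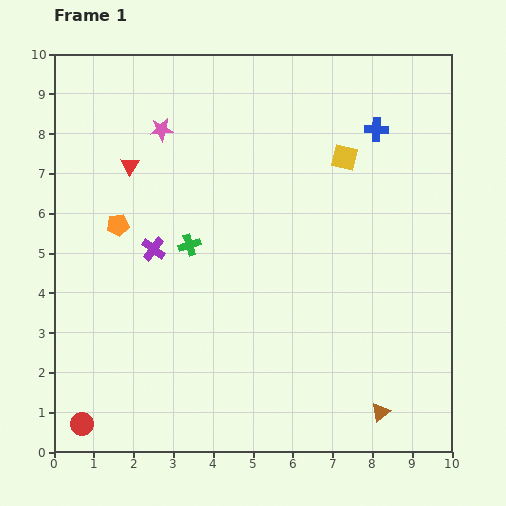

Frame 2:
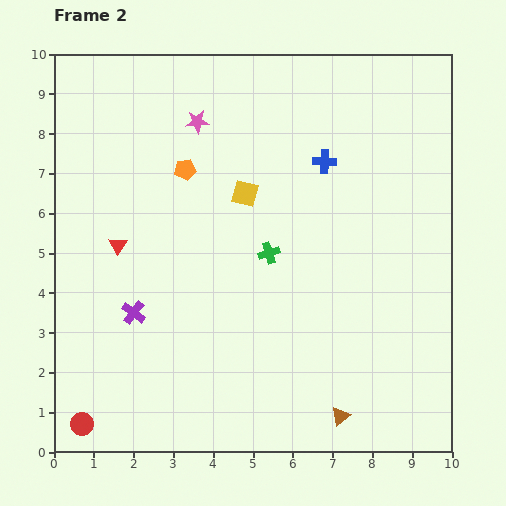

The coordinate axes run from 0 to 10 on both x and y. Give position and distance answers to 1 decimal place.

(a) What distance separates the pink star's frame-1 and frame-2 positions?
0.9

The pink star moved from (2.7, 8.1) to (3.6, 8.3), a distance of √(0.9² + 0.2²) ≈ 0.9.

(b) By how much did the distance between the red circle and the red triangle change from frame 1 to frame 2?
-2.0

Distance in frame 1: 6.6. Distance in frame 2: 4.6.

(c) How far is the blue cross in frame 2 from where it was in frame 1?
1.5

The blue cross moved from (8.1, 8.1) to (6.8, 7.3), a distance of √(1.3² + 0.8²) ≈ 1.5.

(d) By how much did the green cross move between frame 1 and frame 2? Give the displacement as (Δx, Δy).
(2.0, -0.2)

The green cross was at (3.4, 5.2) in frame 1 and (5.4, 5.0) in frame 2.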